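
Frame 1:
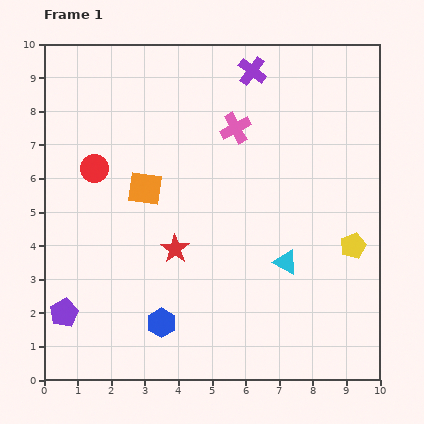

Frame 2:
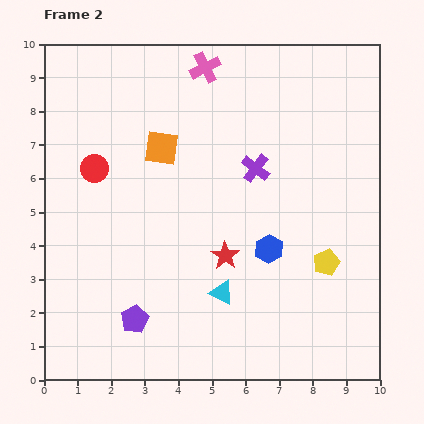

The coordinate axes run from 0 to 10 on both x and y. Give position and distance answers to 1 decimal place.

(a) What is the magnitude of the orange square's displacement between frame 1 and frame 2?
1.3

The orange square moved from (3.0, 5.7) to (3.5, 6.9), a distance of √(0.5² + 1.2²) ≈ 1.3.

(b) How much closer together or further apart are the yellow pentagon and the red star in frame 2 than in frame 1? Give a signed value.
-2.3

Distance in frame 1: 5.3. Distance in frame 2: 3.0.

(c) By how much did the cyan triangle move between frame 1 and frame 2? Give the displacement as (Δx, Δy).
(-1.9, -0.9)

The cyan triangle was at (7.2, 3.5) in frame 1 and (5.3, 2.6) in frame 2.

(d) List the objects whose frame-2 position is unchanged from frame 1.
the red circle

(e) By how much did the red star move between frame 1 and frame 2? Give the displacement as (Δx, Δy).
(1.5, -0.2)

The red star was at (3.9, 3.9) in frame 1 and (5.4, 3.7) in frame 2.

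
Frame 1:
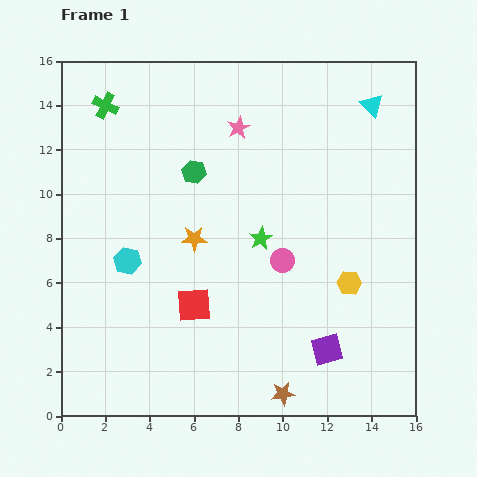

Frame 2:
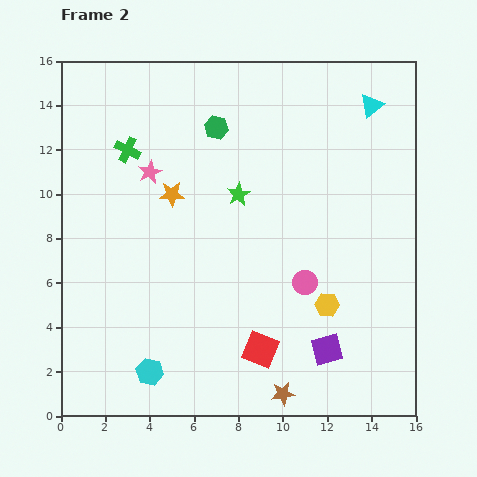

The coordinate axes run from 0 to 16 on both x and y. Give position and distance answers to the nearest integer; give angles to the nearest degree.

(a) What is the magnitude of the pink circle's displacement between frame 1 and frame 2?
1

The pink circle moved from (10, 7) to (11, 6), a distance of √(1² + 1²) ≈ 1.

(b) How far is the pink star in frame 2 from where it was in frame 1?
4

The pink star moved from (8, 13) to (4, 11), a distance of √(4² + 2²) ≈ 4.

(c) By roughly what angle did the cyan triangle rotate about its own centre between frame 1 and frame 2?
35° clockwise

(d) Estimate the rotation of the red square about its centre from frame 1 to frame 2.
25° clockwise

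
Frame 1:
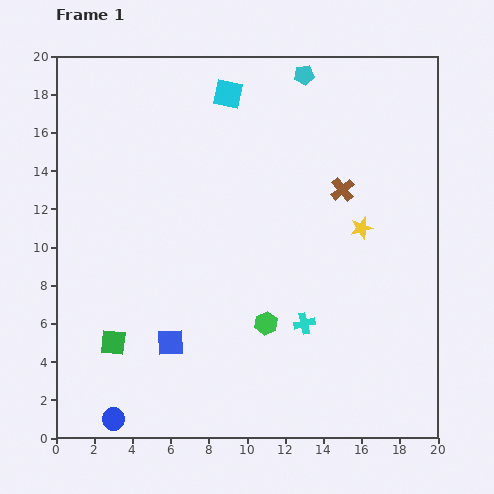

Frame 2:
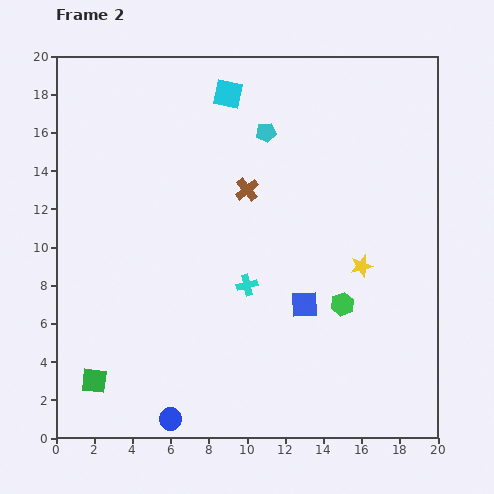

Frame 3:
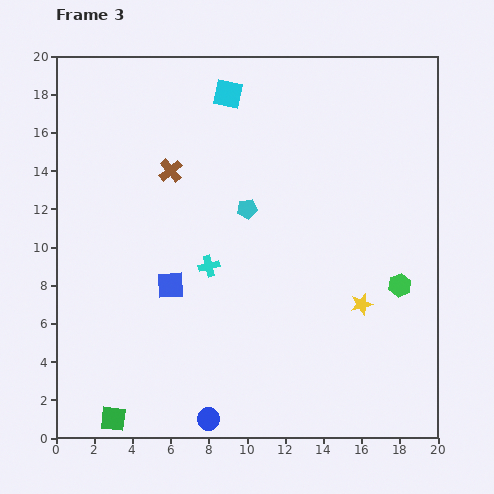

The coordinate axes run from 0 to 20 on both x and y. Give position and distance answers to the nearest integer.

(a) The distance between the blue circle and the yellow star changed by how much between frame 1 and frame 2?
-3

Distance in frame 1: 16. Distance in frame 2: 13.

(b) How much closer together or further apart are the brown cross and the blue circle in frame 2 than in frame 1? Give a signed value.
-4

Distance in frame 1: 17. Distance in frame 2: 13.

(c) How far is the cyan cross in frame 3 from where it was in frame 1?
6

The cyan cross moved from (13, 6) to (8, 9), a distance of √(5² + 3²) ≈ 6.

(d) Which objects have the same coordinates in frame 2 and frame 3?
the cyan square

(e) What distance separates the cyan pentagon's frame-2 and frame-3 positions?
4

The cyan pentagon moved from (11, 16) to (10, 12), a distance of √(1² + 4²) ≈ 4.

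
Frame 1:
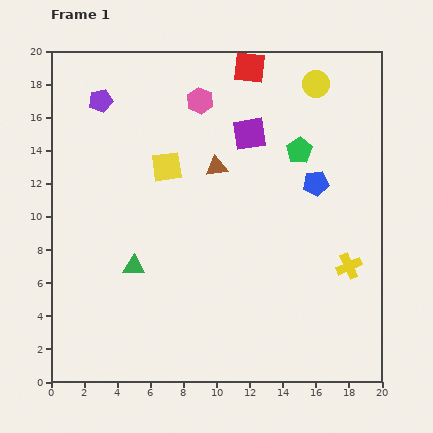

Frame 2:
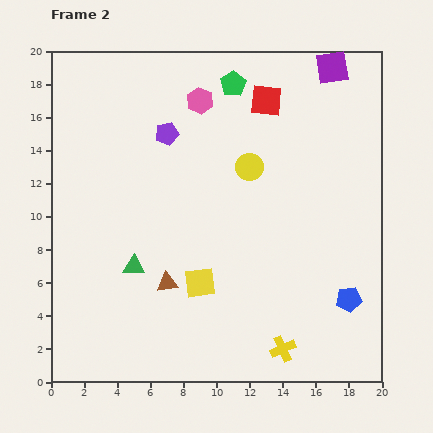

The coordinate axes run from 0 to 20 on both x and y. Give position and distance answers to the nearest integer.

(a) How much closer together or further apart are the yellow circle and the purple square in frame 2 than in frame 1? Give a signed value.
+3

Distance in frame 1: 5. Distance in frame 2: 8.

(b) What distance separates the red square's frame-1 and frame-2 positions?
2

The red square moved from (12, 19) to (13, 17), a distance of √(1² + 2²) ≈ 2.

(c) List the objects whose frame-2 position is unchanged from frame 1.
the pink hexagon, the green triangle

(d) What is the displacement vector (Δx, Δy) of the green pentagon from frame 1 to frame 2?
(-4, 4)

The green pentagon was at (15, 14) in frame 1 and (11, 18) in frame 2.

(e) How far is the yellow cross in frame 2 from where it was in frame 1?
6

The yellow cross moved from (18, 7) to (14, 2), a distance of √(4² + 5²) ≈ 6.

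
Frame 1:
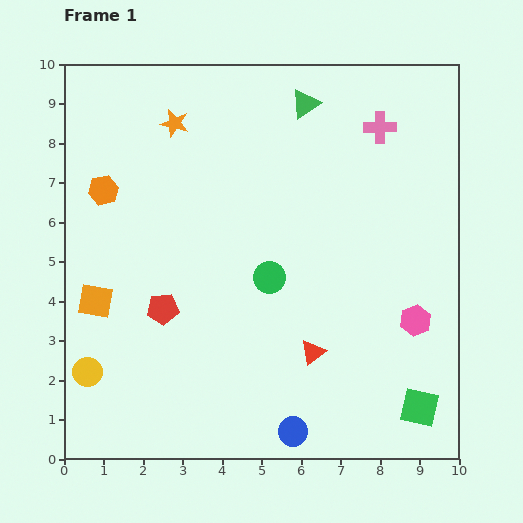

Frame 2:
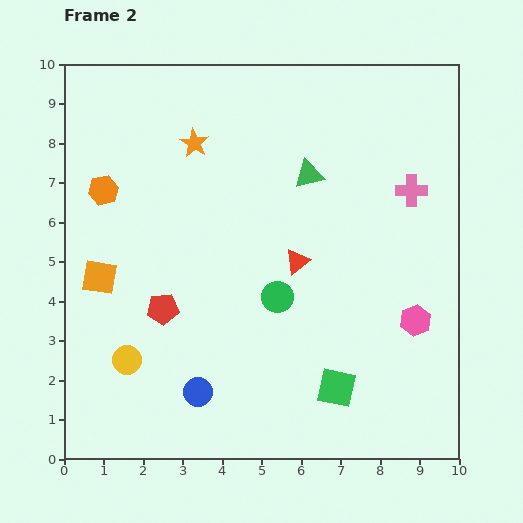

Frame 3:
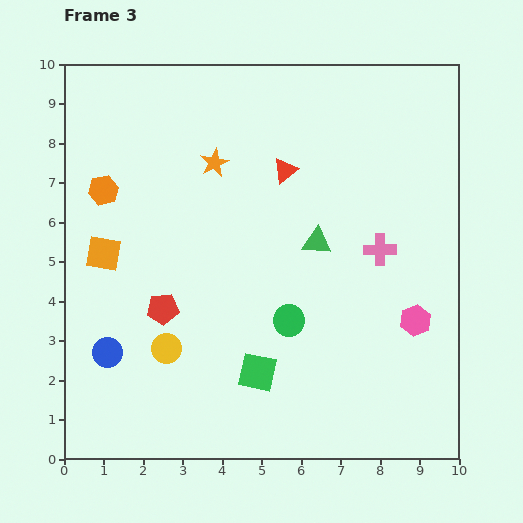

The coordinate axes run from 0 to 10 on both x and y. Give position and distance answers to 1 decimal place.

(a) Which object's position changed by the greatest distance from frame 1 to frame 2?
the blue circle

(moved 2.6; next 2.3)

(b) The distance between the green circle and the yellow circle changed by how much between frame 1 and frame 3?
-2.0

Distance in frame 1: 5.2. Distance in frame 3: 3.2.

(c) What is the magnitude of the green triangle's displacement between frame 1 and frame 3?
3.5

The green triangle moved from (6.1, 9.0) to (6.4, 5.5), a distance of √(0.3² + 3.5²) ≈ 3.5.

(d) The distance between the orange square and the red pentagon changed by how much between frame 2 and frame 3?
+0.3

Distance in frame 2: 1.8. Distance in frame 3: 2.1.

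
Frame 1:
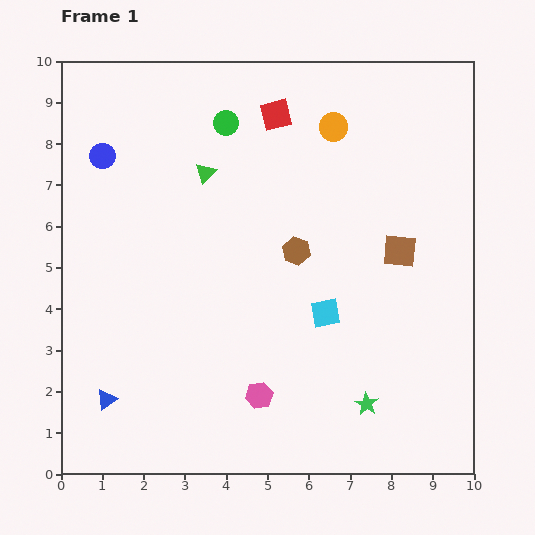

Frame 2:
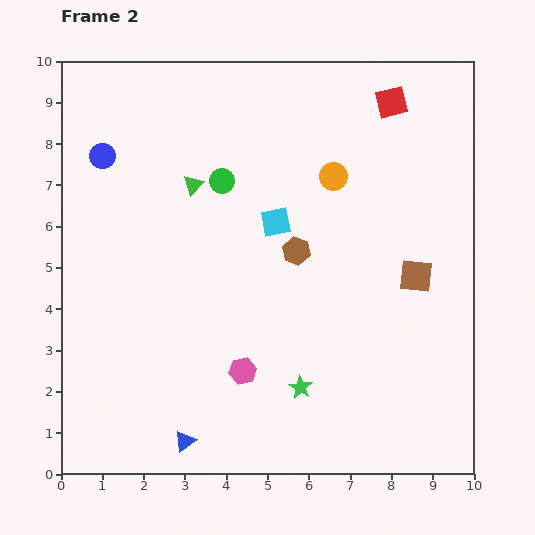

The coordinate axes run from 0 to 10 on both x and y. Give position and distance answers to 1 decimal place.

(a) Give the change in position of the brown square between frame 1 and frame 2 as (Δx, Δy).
(0.4, -0.6)

The brown square was at (8.2, 5.4) in frame 1 and (8.6, 4.8) in frame 2.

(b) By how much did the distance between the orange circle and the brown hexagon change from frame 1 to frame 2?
-1.1

Distance in frame 1: 3.1. Distance in frame 2: 2.0.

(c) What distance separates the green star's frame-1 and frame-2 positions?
1.6

The green star moved from (7.4, 1.7) to (5.8, 2.1), a distance of √(1.6² + 0.4²) ≈ 1.6.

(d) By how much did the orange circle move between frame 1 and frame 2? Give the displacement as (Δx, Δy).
(0.0, -1.2)

The orange circle was at (6.6, 8.4) in frame 1 and (6.6, 7.2) in frame 2.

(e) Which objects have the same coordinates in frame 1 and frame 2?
the brown hexagon, the blue circle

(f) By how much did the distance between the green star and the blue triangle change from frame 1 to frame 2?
-3.2

Distance in frame 1: 6.3. Distance in frame 2: 3.1.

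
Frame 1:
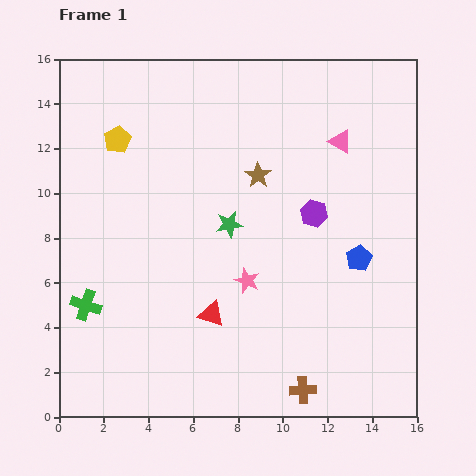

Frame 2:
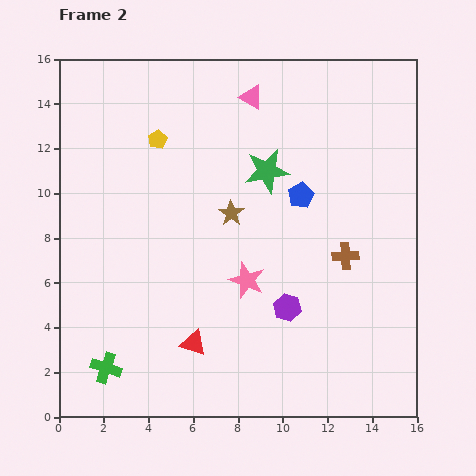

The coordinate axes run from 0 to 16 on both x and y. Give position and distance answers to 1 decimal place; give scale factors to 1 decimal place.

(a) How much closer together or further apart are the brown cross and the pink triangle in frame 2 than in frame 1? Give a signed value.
-3.0

Distance in frame 1: 11.2. Distance in frame 2: 8.2.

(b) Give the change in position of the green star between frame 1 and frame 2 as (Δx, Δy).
(1.7, 2.4)

The green star was at (7.6, 8.6) in frame 1 and (9.3, 11.0) in frame 2.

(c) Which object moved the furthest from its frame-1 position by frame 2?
the brown cross

(moved 6.3; next 4.5)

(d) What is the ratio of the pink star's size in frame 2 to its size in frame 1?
1.4×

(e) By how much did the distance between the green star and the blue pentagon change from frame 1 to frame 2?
-4.1

Distance in frame 1: 6.0. Distance in frame 2: 1.9.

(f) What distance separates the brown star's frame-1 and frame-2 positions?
2.1

The brown star moved from (8.9, 10.8) to (7.7, 9.1), a distance of √(1.2² + 1.7²) ≈ 2.1.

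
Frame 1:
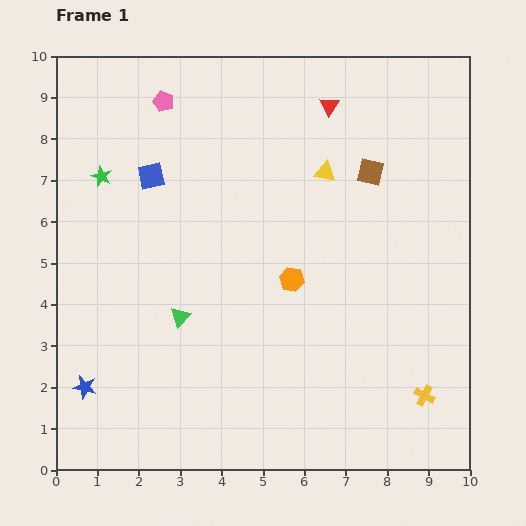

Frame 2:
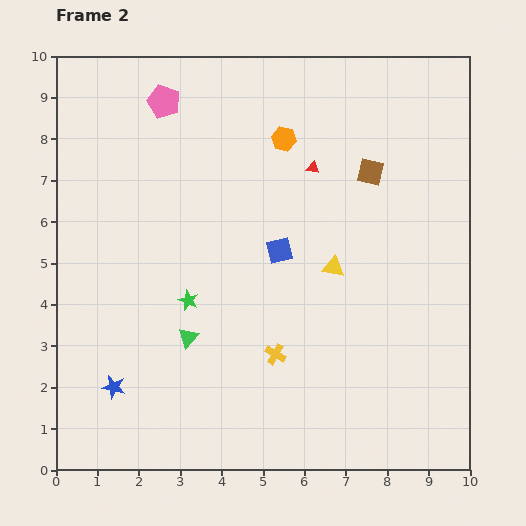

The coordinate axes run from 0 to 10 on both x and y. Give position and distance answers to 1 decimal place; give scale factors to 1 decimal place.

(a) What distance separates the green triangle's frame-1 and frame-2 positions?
0.5

The green triangle moved from (3.0, 3.7) to (3.2, 3.2), a distance of √(0.2² + 0.5²) ≈ 0.5.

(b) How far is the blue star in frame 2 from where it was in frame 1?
0.7

The blue star moved from (0.7, 2.0) to (1.4, 2.0), a distance of √(0.7² + 0.0²) ≈ 0.7.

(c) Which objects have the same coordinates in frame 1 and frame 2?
the brown square, the pink pentagon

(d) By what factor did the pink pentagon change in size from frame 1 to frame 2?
1.6×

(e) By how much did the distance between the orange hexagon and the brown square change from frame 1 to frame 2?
-1.0

Distance in frame 1: 3.2. Distance in frame 2: 2.2.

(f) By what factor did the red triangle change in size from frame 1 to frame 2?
0.7×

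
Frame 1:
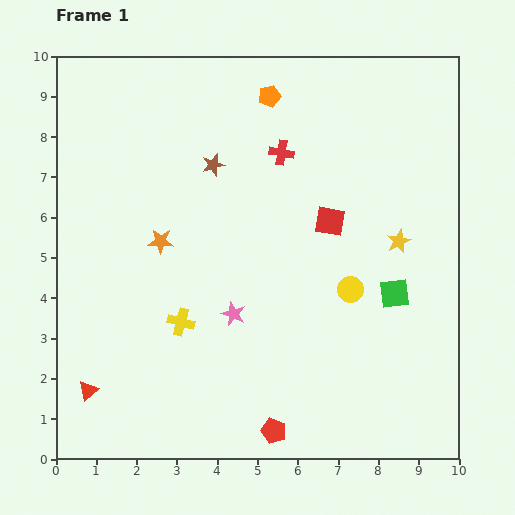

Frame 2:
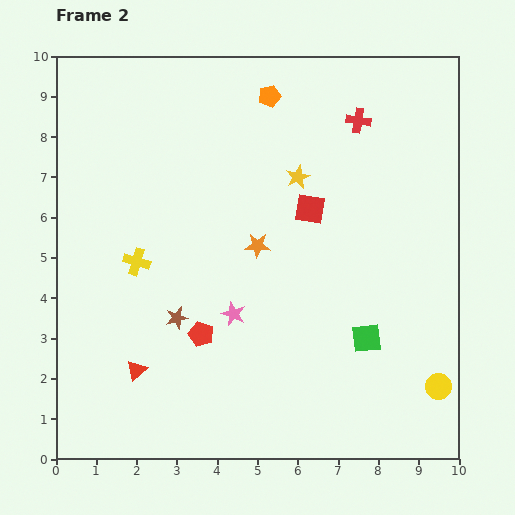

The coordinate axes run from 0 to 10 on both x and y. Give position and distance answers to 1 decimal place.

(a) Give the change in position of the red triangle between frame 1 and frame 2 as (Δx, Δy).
(1.2, 0.5)

The red triangle was at (0.8, 1.7) in frame 1 and (2.0, 2.2) in frame 2.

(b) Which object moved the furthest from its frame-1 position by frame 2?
the brown star

(moved 3.9; next 3.3)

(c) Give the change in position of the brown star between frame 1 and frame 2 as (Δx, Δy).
(-0.9, -3.8)

The brown star was at (3.9, 7.3) in frame 1 and (3.0, 3.5) in frame 2.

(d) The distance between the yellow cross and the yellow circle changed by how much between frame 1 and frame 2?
+3.8

Distance in frame 1: 4.3. Distance in frame 2: 8.1.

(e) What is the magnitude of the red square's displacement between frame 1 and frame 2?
0.6

The red square moved from (6.8, 5.9) to (6.3, 6.2), a distance of √(0.5² + 0.3²) ≈ 0.6.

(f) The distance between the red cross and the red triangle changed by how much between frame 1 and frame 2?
+0.7

Distance in frame 1: 7.6. Distance in frame 2: 8.3.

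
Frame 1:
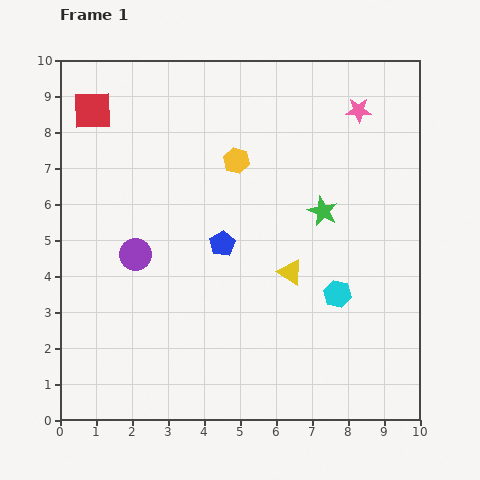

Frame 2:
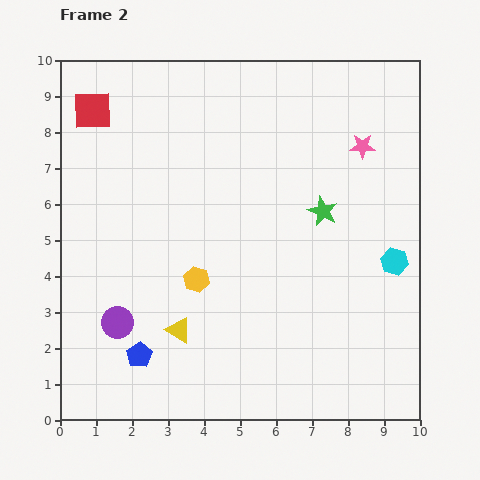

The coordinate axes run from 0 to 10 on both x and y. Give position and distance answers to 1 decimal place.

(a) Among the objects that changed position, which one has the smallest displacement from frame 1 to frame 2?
the pink star

(moved 1.0)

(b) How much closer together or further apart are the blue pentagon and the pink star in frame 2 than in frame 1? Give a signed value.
+3.2

Distance in frame 1: 5.3. Distance in frame 2: 8.5.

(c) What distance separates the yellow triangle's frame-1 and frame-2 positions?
3.5

The yellow triangle moved from (6.4, 4.1) to (3.3, 2.5), a distance of √(3.1² + 1.6²) ≈ 3.5.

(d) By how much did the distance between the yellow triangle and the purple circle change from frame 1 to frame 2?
-2.6

Distance in frame 1: 4.3. Distance in frame 2: 1.7.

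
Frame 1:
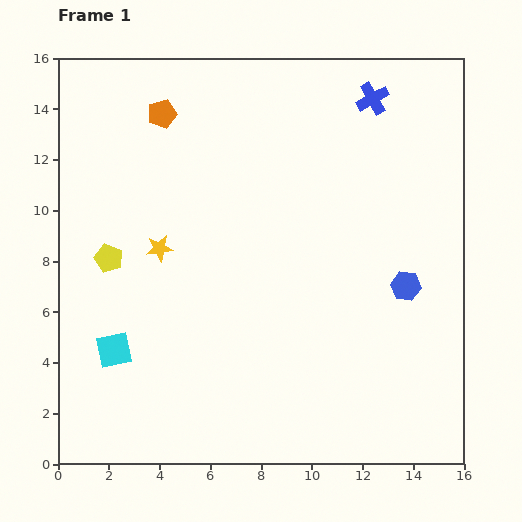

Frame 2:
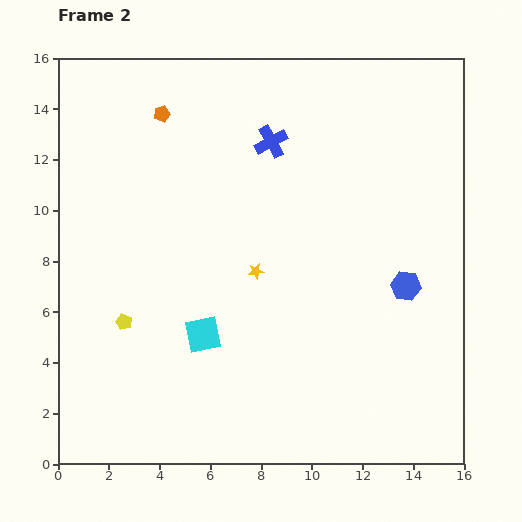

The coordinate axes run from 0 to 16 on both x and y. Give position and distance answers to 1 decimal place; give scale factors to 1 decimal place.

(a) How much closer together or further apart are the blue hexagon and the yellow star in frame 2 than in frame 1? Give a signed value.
-3.9

Distance in frame 1: 9.8. Distance in frame 2: 5.9.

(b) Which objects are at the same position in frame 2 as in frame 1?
the blue hexagon, the orange pentagon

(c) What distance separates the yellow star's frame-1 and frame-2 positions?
3.9

The yellow star moved from (4.0, 8.5) to (7.8, 7.6), a distance of √(3.8² + 0.9²) ≈ 3.9.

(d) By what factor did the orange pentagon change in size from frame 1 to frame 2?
0.6×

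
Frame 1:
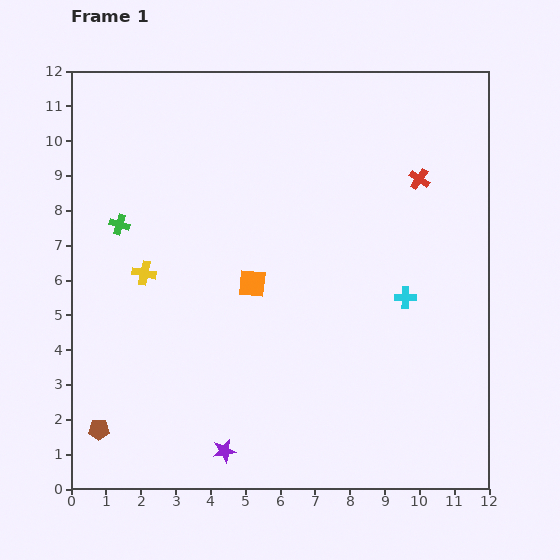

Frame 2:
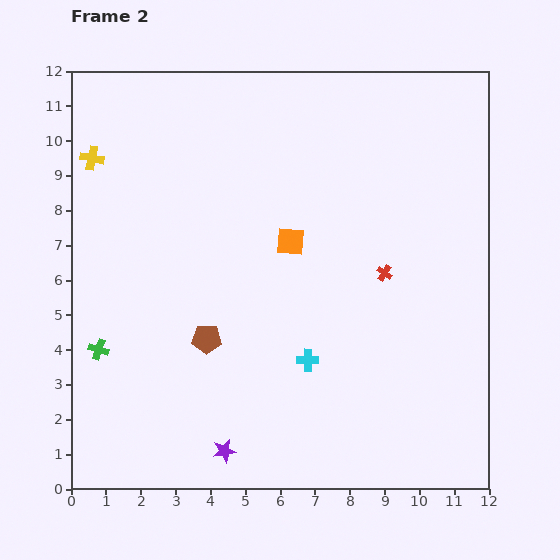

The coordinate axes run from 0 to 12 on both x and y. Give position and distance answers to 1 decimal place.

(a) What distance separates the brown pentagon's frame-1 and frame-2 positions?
4.0

The brown pentagon moved from (0.8, 1.7) to (3.9, 4.3), a distance of √(3.1² + 2.6²) ≈ 4.0.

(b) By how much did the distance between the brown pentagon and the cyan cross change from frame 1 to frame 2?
-6.6

Distance in frame 1: 9.6. Distance in frame 2: 3.0.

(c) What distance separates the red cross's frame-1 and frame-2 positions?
2.9

The red cross moved from (10.0, 8.9) to (9.0, 6.2), a distance of √(1.0² + 2.7²) ≈ 2.9.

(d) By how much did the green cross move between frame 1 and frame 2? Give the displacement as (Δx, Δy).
(-0.6, -3.6)

The green cross was at (1.4, 7.6) in frame 1 and (0.8, 4.0) in frame 2.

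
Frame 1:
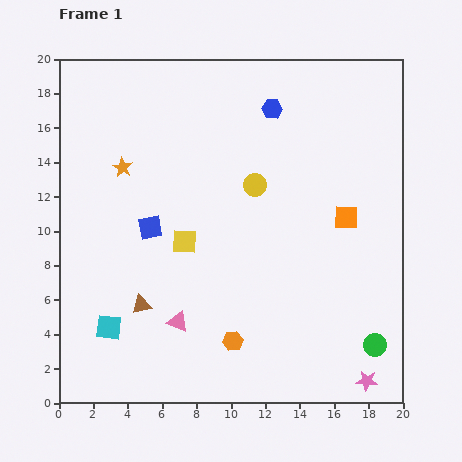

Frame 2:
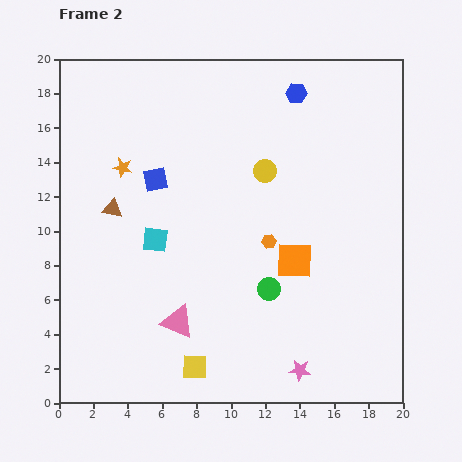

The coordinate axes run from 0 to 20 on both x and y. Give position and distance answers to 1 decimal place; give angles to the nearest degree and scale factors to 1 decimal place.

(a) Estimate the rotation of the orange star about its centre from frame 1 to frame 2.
15° counter-clockwise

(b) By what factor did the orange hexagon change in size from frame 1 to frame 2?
0.7×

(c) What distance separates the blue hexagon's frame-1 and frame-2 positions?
1.7

The blue hexagon moved from (12.4, 17.1) to (13.8, 18.0), a distance of √(1.4² + 0.9²) ≈ 1.7.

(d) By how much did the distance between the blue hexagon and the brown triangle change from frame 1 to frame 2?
-1.1

Distance in frame 1: 13.7. Distance in frame 2: 12.6.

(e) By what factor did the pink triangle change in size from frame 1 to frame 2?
1.6×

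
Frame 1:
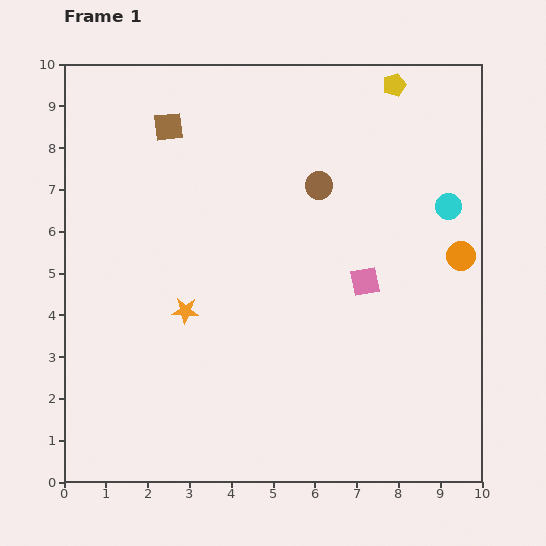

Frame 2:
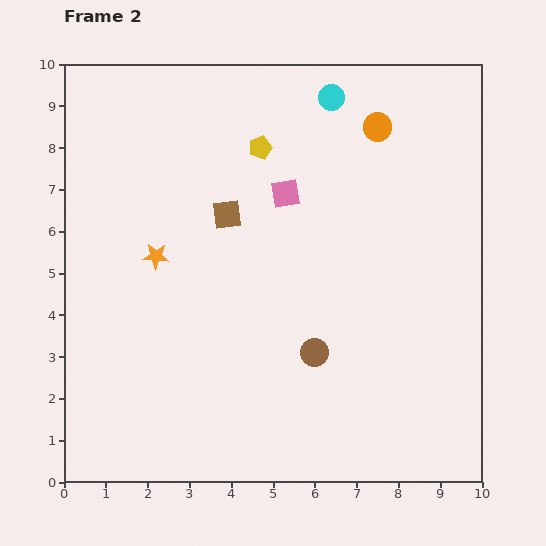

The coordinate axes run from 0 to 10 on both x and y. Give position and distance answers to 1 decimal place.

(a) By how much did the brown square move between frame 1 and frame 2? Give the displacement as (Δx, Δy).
(1.4, -2.1)

The brown square was at (2.5, 8.5) in frame 1 and (3.9, 6.4) in frame 2.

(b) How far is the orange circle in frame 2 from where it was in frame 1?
3.7

The orange circle moved from (9.5, 5.4) to (7.5, 8.5), a distance of √(2.0² + 3.1²) ≈ 3.7.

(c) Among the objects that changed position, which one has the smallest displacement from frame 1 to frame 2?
the orange star

(moved 1.5)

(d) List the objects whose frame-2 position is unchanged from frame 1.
none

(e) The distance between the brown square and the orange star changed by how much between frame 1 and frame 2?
-2.4

Distance in frame 1: 4.4. Distance in frame 2: 2.0.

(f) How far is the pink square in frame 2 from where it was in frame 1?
2.8

The pink square moved from (7.2, 4.8) to (5.3, 6.9), a distance of √(1.9² + 2.1²) ≈ 2.8.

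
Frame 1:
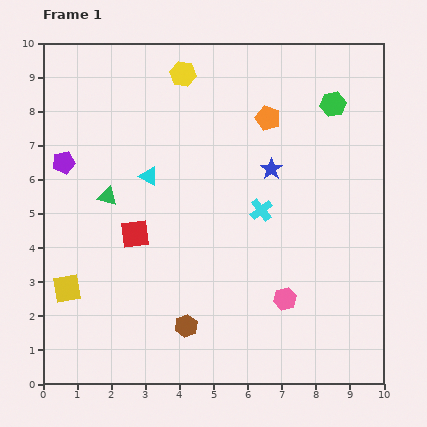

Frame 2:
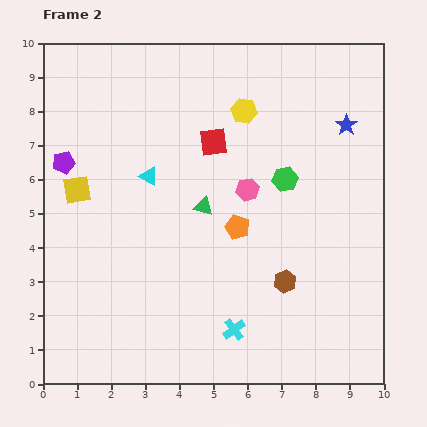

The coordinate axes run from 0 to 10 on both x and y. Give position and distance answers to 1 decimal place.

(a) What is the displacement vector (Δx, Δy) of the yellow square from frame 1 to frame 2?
(0.3, 2.9)

The yellow square was at (0.7, 2.8) in frame 1 and (1.0, 5.7) in frame 2.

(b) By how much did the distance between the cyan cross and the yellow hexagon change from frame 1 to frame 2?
+1.8

Distance in frame 1: 4.6. Distance in frame 2: 6.4.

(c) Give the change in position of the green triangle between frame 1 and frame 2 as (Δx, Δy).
(2.8, -0.3)

The green triangle was at (1.9, 5.5) in frame 1 and (4.7, 5.2) in frame 2.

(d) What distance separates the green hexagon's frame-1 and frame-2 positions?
2.6

The green hexagon moved from (8.5, 8.2) to (7.1, 6.0), a distance of √(1.4² + 2.2²) ≈ 2.6.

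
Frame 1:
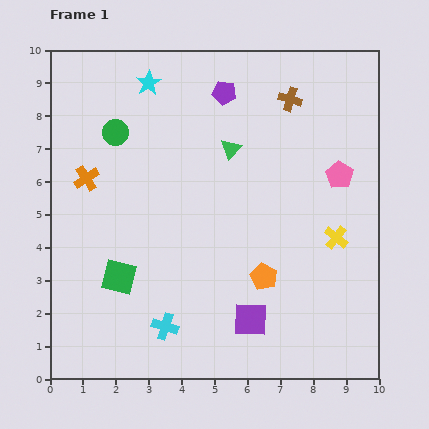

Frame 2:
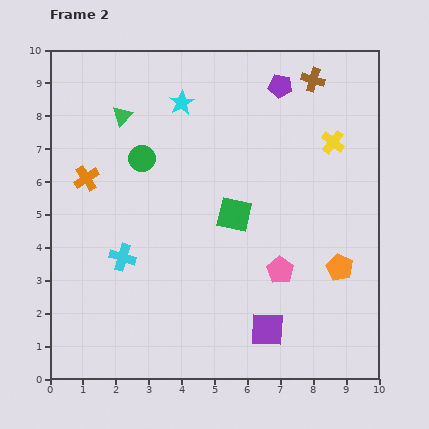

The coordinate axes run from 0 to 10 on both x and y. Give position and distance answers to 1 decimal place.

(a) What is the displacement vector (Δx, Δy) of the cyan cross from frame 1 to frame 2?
(-1.3, 2.1)

The cyan cross was at (3.5, 1.6) in frame 1 and (2.2, 3.7) in frame 2.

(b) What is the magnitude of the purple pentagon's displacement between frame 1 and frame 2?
1.7

The purple pentagon moved from (5.3, 8.7) to (7.0, 8.9), a distance of √(1.7² + 0.2²) ≈ 1.7.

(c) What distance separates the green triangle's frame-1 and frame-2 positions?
3.4

The green triangle moved from (5.5, 7.0) to (2.2, 8.0), a distance of √(3.3² + 1.0²) ≈ 3.4.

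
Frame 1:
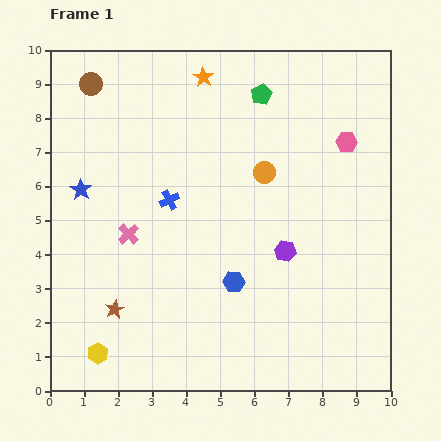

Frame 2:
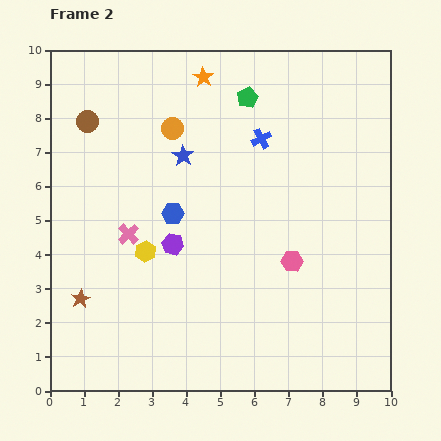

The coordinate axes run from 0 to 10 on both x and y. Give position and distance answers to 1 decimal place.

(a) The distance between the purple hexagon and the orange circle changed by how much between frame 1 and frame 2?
+1.0

Distance in frame 1: 2.4. Distance in frame 2: 3.4.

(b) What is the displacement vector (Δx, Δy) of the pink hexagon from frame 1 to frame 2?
(-1.6, -3.5)

The pink hexagon was at (8.7, 7.3) in frame 1 and (7.1, 3.8) in frame 2.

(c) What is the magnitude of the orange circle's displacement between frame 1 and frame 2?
3.0

The orange circle moved from (6.3, 6.4) to (3.6, 7.7), a distance of √(2.7² + 1.3²) ≈ 3.0.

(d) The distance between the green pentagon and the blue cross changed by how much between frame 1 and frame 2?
-2.8

Distance in frame 1: 4.1. Distance in frame 2: 1.3.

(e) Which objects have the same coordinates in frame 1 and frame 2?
the pink cross, the orange star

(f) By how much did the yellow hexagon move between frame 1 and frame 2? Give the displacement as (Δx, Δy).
(1.4, 3.0)

The yellow hexagon was at (1.4, 1.1) in frame 1 and (2.8, 4.1) in frame 2.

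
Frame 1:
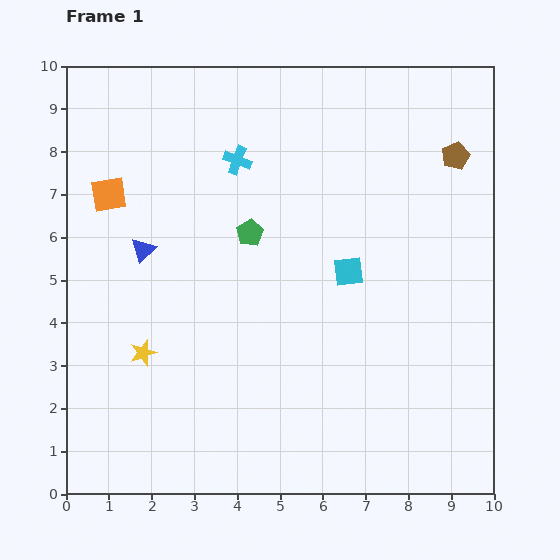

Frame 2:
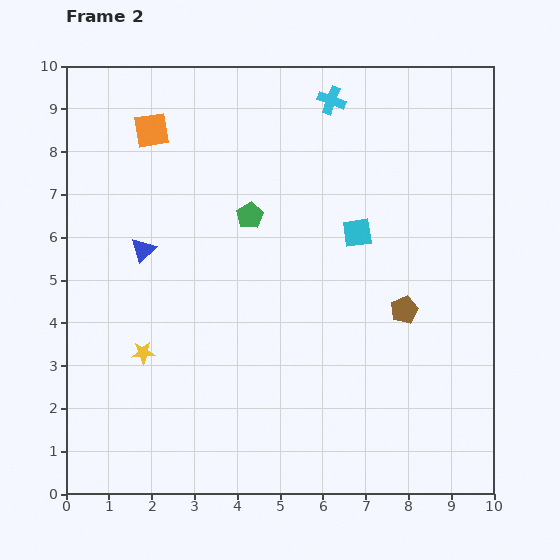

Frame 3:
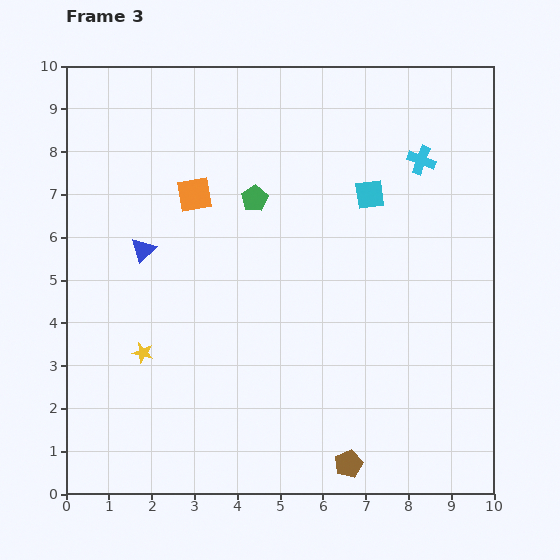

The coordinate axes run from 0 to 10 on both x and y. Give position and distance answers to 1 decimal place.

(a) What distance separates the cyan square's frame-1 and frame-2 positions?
0.9

The cyan square moved from (6.6, 5.2) to (6.8, 6.1), a distance of √(0.2² + 0.9²) ≈ 0.9.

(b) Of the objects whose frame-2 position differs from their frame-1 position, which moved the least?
the green pentagon

(moved 0.4)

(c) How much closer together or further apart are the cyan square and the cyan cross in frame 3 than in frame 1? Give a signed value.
-2.3

Distance in frame 1: 3.7. Distance in frame 3: 1.4.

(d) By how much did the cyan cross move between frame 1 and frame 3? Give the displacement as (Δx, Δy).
(4.3, 0.0)

The cyan cross was at (4.0, 7.8) in frame 1 and (8.3, 7.8) in frame 3.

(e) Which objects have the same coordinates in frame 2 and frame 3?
the blue triangle, the yellow star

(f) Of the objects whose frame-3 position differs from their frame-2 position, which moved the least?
the green pentagon

(moved 0.4)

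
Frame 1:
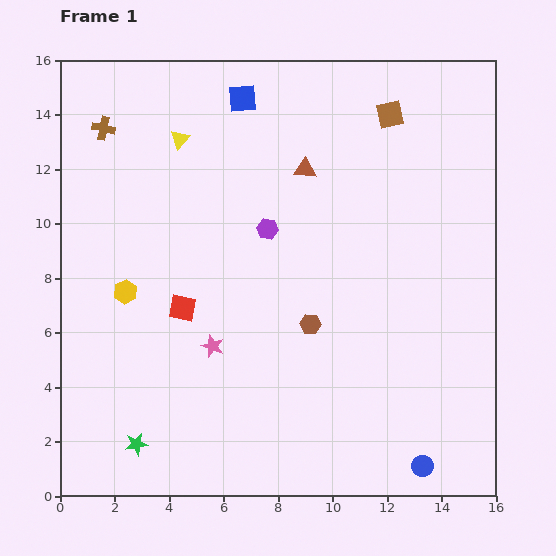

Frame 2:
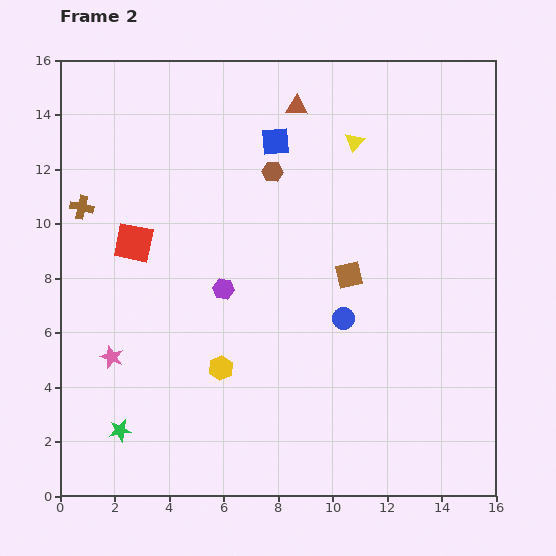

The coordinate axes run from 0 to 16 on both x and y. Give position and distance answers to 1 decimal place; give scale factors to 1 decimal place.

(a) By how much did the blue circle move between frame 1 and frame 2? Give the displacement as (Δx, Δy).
(-2.9, 5.4)

The blue circle was at (13.3, 1.1) in frame 1 and (10.4, 6.5) in frame 2.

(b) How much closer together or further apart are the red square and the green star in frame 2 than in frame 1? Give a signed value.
+1.6

Distance in frame 1: 5.3. Distance in frame 2: 6.9.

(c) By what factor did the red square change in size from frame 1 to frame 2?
1.5×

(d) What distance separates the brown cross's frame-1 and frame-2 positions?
3.0

The brown cross moved from (1.6, 13.5) to (0.8, 10.6), a distance of √(0.8² + 2.9²) ≈ 3.0.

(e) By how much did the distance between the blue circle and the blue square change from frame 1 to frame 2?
-8.0

Distance in frame 1: 15.0. Distance in frame 2: 7.0.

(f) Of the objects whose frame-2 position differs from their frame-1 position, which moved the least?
the green star

(moved 0.8)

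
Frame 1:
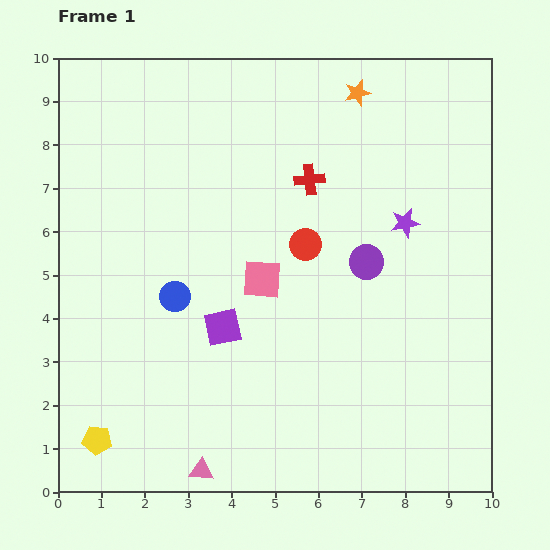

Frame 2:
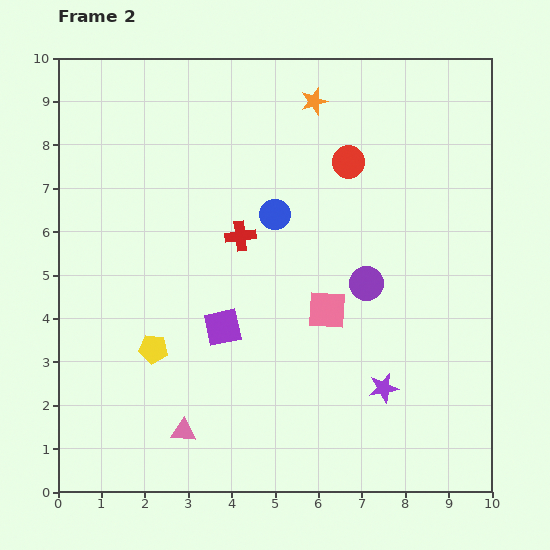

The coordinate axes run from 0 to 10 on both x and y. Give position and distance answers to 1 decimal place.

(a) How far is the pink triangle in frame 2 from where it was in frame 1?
1.0

The pink triangle moved from (3.3, 0.5) to (2.9, 1.4), a distance of √(0.4² + 0.9²) ≈ 1.0.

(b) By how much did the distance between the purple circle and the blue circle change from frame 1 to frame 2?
-1.9

Distance in frame 1: 4.5. Distance in frame 2: 2.6.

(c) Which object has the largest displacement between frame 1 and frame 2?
the purple star

(moved 3.8; next 3.0)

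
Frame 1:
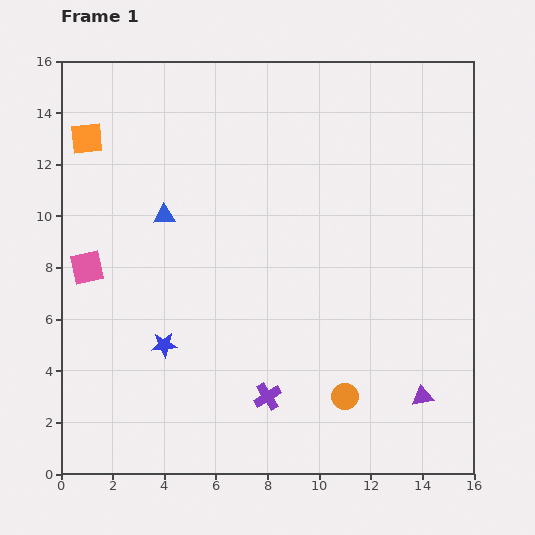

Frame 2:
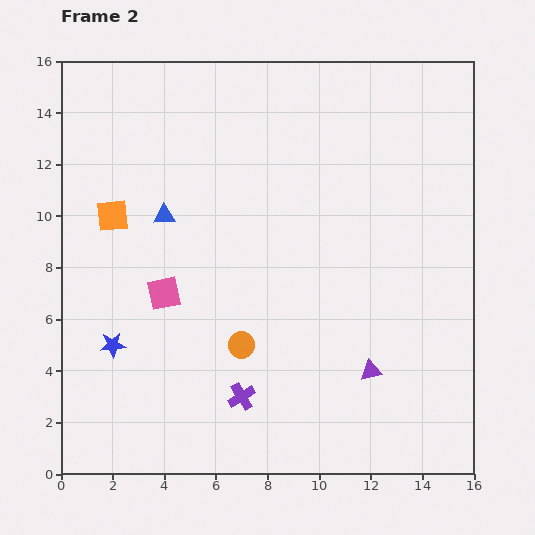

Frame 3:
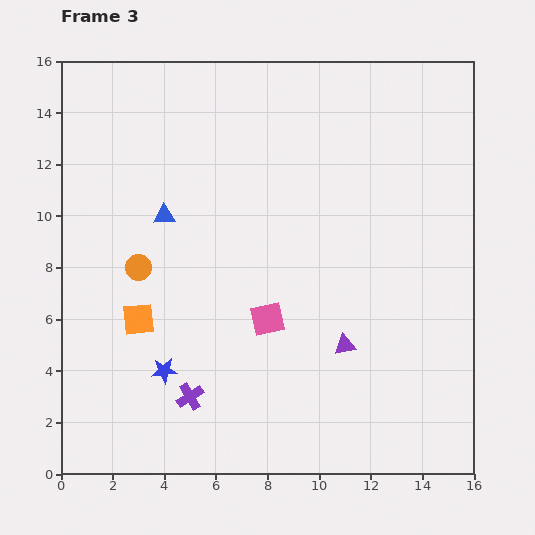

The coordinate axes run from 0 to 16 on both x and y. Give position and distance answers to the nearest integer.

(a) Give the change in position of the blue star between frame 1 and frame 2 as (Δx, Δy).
(-2, 0)

The blue star was at (4, 5) in frame 1 and (2, 5) in frame 2.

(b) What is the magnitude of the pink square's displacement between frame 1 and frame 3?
7

The pink square moved from (1, 8) to (8, 6), a distance of √(7² + 2²) ≈ 7.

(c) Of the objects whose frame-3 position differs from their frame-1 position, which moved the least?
the blue star

(moved 1)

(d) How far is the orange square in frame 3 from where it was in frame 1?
7

The orange square moved from (1, 13) to (3, 6), a distance of √(2² + 7²) ≈ 7.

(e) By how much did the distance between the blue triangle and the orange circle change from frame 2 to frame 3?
-4

Distance in frame 2: 6. Distance in frame 3: 2.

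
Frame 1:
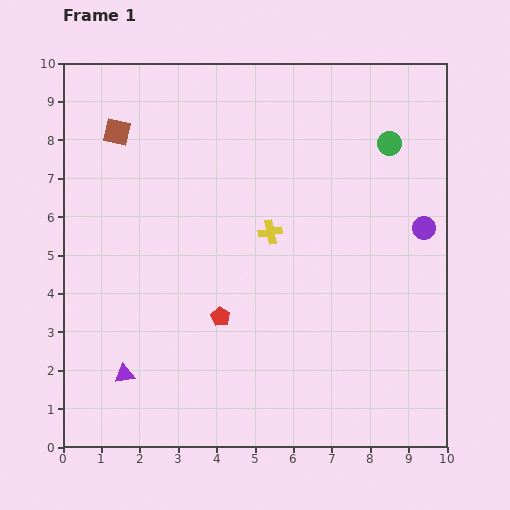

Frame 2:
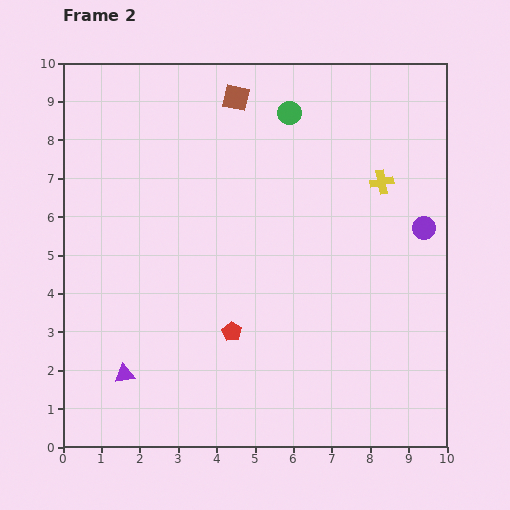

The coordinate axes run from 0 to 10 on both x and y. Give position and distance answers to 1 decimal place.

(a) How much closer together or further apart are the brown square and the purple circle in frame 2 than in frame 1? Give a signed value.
-2.4

Distance in frame 1: 8.4. Distance in frame 2: 6.0.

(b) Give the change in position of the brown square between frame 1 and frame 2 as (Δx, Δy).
(3.1, 0.9)

The brown square was at (1.4, 8.2) in frame 1 and (4.5, 9.1) in frame 2.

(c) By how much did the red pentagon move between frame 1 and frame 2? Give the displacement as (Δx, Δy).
(0.3, -0.4)

The red pentagon was at (4.1, 3.4) in frame 1 and (4.4, 3.0) in frame 2.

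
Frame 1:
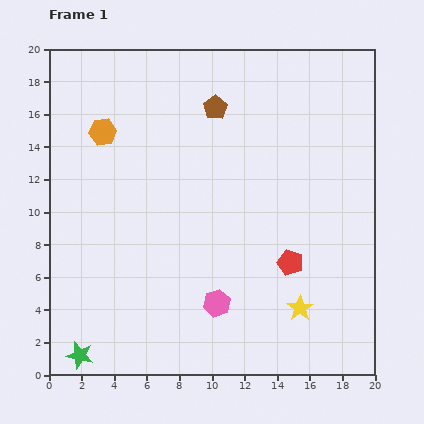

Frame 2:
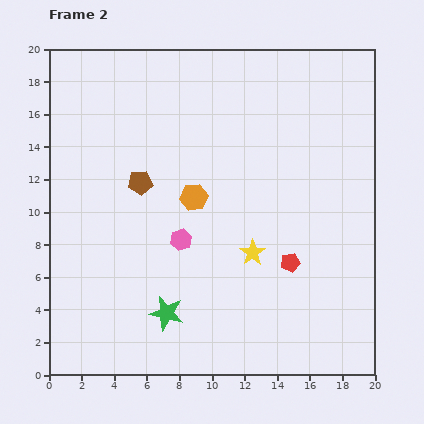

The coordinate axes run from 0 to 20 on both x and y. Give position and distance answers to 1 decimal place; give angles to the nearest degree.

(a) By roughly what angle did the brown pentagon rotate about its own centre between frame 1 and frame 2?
28° clockwise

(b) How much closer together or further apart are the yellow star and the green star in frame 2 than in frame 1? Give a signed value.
-7.3

Distance in frame 1: 13.8. Distance in frame 2: 6.5.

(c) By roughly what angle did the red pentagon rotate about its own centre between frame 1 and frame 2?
30° counter-clockwise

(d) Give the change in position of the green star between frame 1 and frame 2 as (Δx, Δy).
(5.3, 2.6)

The green star was at (1.9, 1.2) in frame 1 and (7.2, 3.8) in frame 2.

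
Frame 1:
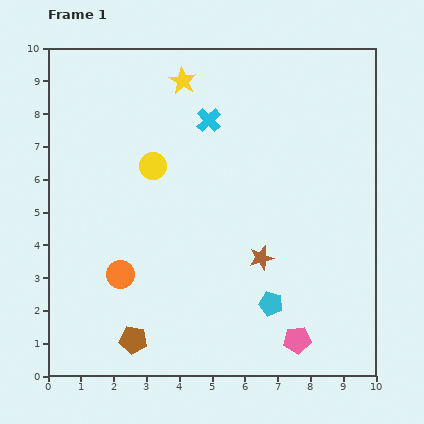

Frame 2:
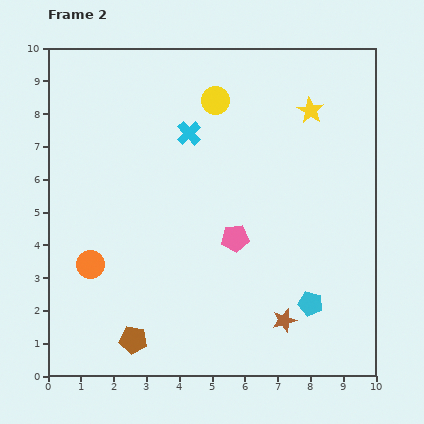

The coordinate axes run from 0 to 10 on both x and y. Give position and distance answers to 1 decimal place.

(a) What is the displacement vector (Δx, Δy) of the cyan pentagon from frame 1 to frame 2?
(1.2, 0.0)

The cyan pentagon was at (6.8, 2.2) in frame 1 and (8.0, 2.2) in frame 2.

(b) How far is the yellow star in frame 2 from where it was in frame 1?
4.0

The yellow star moved from (4.1, 9.0) to (8.0, 8.1), a distance of √(3.9² + 0.9²) ≈ 4.0.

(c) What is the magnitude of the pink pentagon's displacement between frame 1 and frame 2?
3.6

The pink pentagon moved from (7.6, 1.1) to (5.7, 4.2), a distance of √(1.9² + 3.1²) ≈ 3.6.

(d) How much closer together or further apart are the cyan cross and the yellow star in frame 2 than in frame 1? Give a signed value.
+2.4

Distance in frame 1: 1.4. Distance in frame 2: 3.8.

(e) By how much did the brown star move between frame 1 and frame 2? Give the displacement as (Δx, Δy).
(0.7, -1.9)

The brown star was at (6.5, 3.6) in frame 1 and (7.2, 1.7) in frame 2.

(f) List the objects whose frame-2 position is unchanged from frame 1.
the brown pentagon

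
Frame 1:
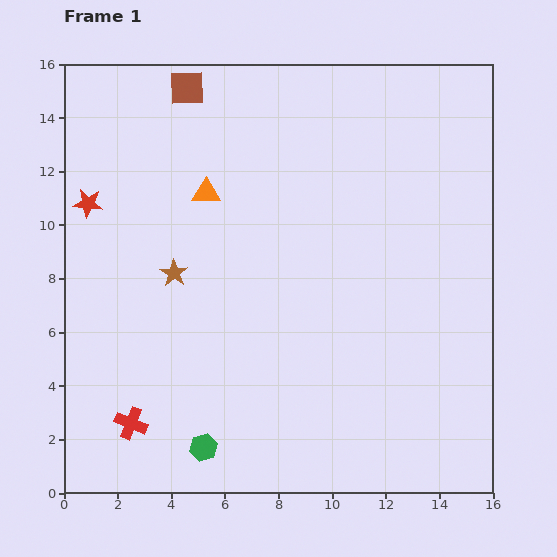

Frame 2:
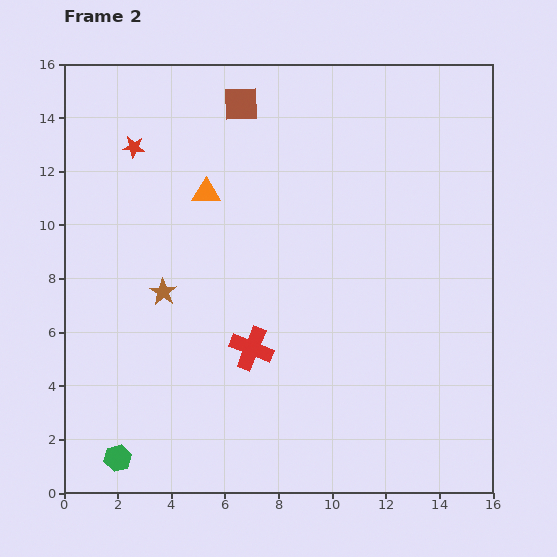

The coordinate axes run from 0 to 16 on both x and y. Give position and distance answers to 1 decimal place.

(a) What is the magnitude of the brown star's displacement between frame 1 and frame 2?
0.8

The brown star moved from (4.1, 8.2) to (3.7, 7.5), a distance of √(0.4² + 0.7²) ≈ 0.8.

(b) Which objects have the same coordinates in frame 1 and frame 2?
the orange triangle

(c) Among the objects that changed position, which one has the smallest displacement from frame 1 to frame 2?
the brown star

(moved 0.8)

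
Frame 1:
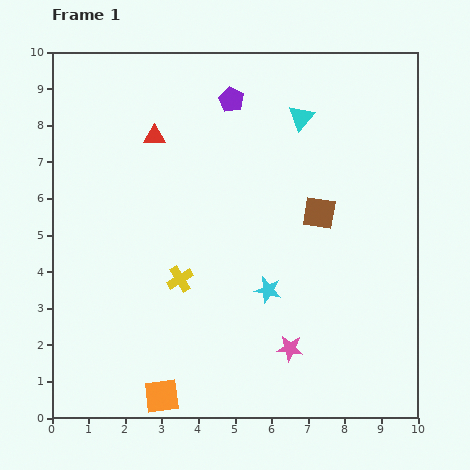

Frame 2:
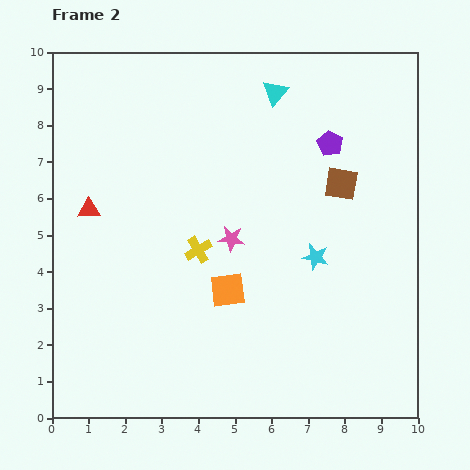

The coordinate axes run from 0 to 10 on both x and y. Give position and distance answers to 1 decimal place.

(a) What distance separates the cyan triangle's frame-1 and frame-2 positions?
1.0

The cyan triangle moved from (6.8, 8.2) to (6.1, 8.9), a distance of √(0.7² + 0.7²) ≈ 1.0.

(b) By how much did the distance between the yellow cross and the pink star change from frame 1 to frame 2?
-2.7

Distance in frame 1: 3.6. Distance in frame 2: 0.9.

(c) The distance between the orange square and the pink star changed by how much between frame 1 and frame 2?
-2.3

Distance in frame 1: 3.7. Distance in frame 2: 1.4.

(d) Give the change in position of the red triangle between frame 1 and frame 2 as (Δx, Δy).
(-1.8, -2.0)

The red triangle was at (2.8, 7.7) in frame 1 and (1.0, 5.7) in frame 2.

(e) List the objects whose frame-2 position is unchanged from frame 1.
none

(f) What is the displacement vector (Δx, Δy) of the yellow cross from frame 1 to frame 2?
(0.5, 0.8)

The yellow cross was at (3.5, 3.8) in frame 1 and (4.0, 4.6) in frame 2.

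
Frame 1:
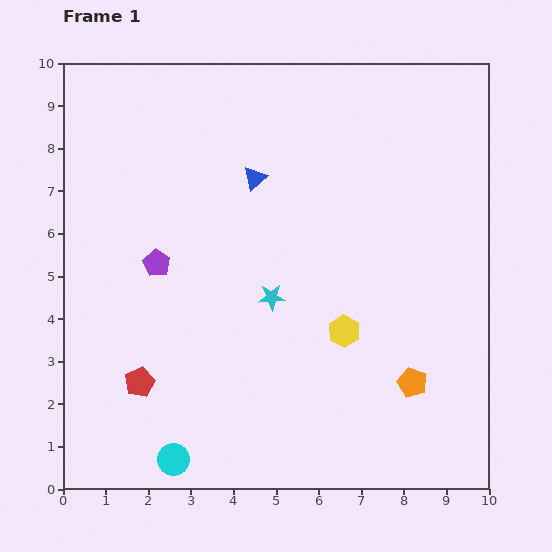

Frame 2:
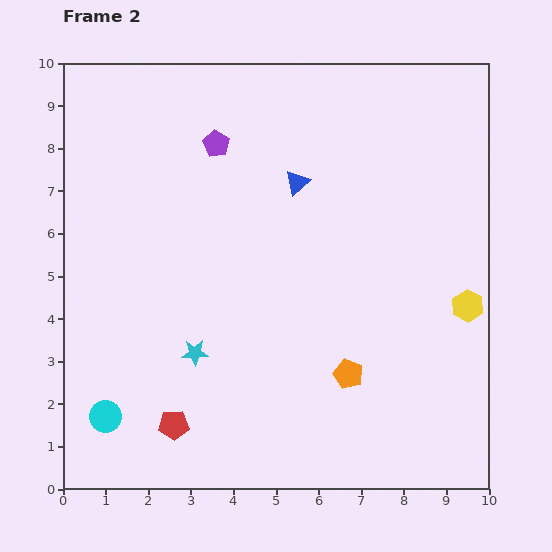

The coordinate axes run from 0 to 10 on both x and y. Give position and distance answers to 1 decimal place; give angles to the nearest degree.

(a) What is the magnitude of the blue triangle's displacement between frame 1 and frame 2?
1.0

The blue triangle moved from (4.5, 7.3) to (5.5, 7.2), a distance of √(1.0² + 0.1²) ≈ 1.0.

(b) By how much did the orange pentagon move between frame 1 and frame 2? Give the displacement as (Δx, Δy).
(-1.5, 0.2)

The orange pentagon was at (8.2, 2.5) in frame 1 and (6.7, 2.7) in frame 2.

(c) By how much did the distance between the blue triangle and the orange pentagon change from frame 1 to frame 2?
-1.4

Distance in frame 1: 6.1. Distance in frame 2: 4.7.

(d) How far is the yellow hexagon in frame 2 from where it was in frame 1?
3.0

The yellow hexagon moved from (6.6, 3.7) to (9.5, 4.3), a distance of √(2.9² + 0.6²) ≈ 3.0.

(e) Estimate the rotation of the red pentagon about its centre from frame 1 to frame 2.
23° clockwise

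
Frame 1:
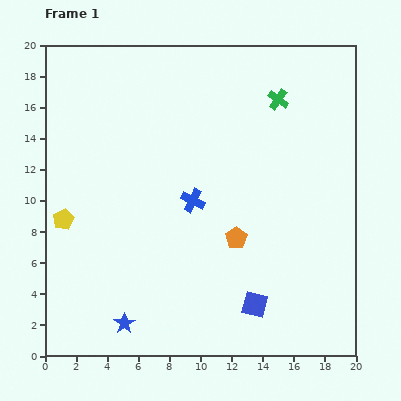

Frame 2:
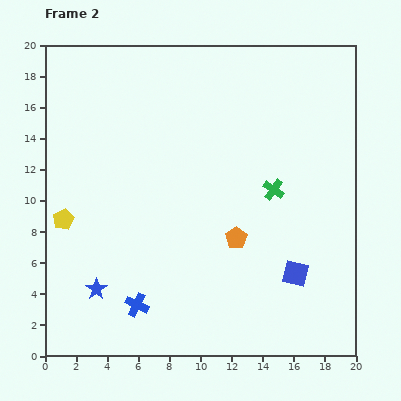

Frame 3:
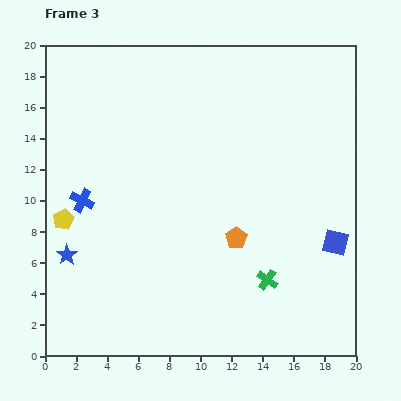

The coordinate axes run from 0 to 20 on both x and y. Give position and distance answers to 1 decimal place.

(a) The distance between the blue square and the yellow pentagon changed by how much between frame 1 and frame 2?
+1.8

Distance in frame 1: 13.5. Distance in frame 2: 15.3.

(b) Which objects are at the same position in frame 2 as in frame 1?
the orange pentagon, the yellow pentagon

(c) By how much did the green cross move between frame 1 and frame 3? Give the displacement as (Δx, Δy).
(-0.7, -11.6)

The green cross was at (15.0, 16.5) in frame 1 and (14.3, 4.9) in frame 3.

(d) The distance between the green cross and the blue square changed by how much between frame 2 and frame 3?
-0.6

Distance in frame 2: 5.6. Distance in frame 3: 5.0.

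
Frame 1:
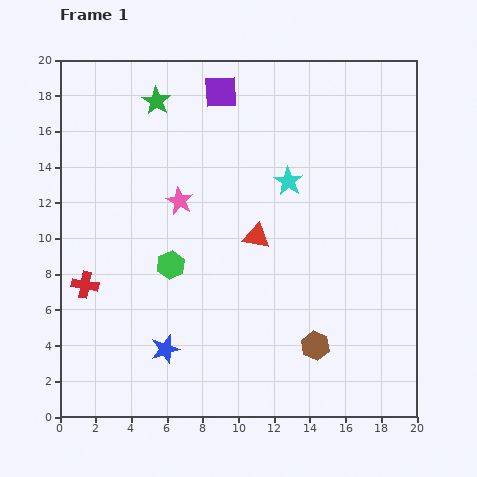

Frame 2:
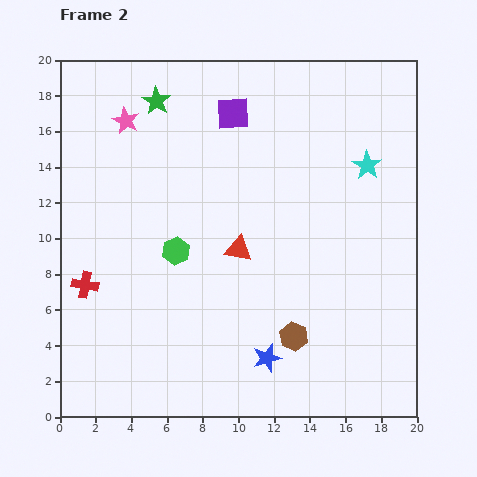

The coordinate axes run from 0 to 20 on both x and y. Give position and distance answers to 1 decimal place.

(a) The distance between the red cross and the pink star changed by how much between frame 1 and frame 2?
+2.4

Distance in frame 1: 7.1. Distance in frame 2: 9.5.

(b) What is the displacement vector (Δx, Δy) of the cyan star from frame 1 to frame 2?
(4.4, 0.9)

The cyan star was at (12.8, 13.2) in frame 1 and (17.2, 14.1) in frame 2.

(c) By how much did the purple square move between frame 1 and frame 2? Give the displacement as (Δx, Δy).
(0.7, -1.2)

The purple square was at (9.0, 18.2) in frame 1 and (9.7, 17.0) in frame 2.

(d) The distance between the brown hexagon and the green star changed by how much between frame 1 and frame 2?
-1.0

Distance in frame 1: 16.3. Distance in frame 2: 15.3.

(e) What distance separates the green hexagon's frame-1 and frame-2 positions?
0.9

The green hexagon moved from (6.2, 8.5) to (6.5, 9.3), a distance of √(0.3² + 0.8²) ≈ 0.9.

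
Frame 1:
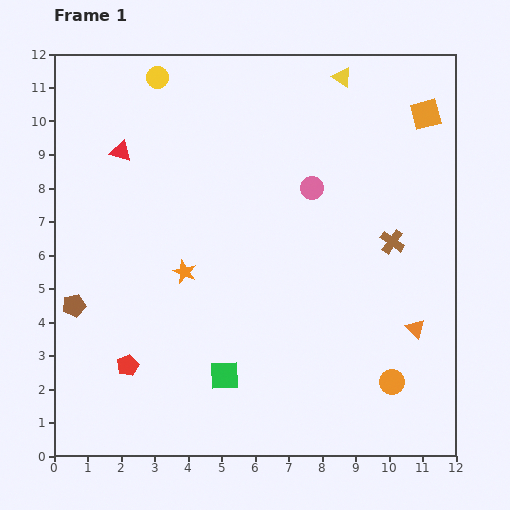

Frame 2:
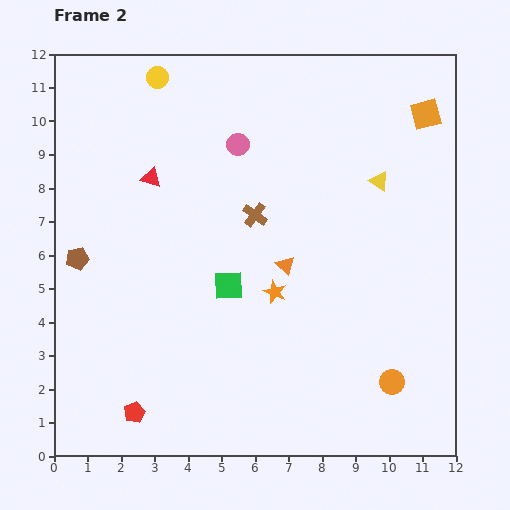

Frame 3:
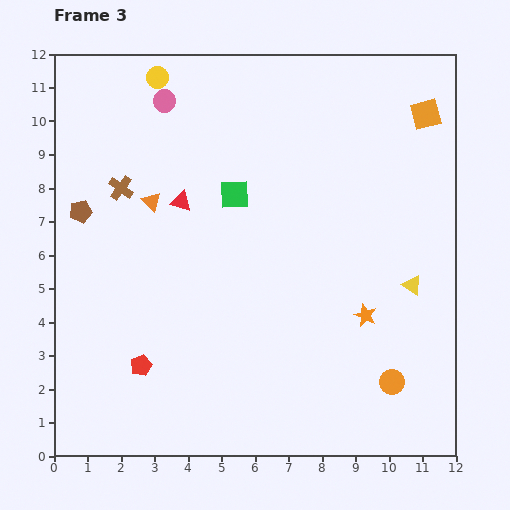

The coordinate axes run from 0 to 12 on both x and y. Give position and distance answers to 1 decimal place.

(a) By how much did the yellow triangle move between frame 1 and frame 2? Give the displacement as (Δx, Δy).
(1.1, -3.1)

The yellow triangle was at (8.6, 11.3) in frame 1 and (9.7, 8.2) in frame 2.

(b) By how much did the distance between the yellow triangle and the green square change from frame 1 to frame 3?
-3.7

Distance in frame 1: 9.6. Distance in frame 3: 5.9.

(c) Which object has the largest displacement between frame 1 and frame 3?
the orange triangle

(moved 8.8; next 8.3)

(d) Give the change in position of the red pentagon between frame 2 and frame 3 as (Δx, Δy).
(0.2, 1.4)

The red pentagon was at (2.4, 1.3) in frame 2 and (2.6, 2.7) in frame 3.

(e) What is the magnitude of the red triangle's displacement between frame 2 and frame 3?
1.1

The red triangle moved from (2.9, 8.3) to (3.8, 7.6), a distance of √(0.9² + 0.7²) ≈ 1.1.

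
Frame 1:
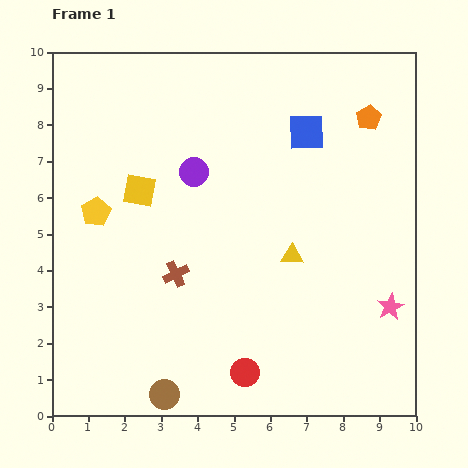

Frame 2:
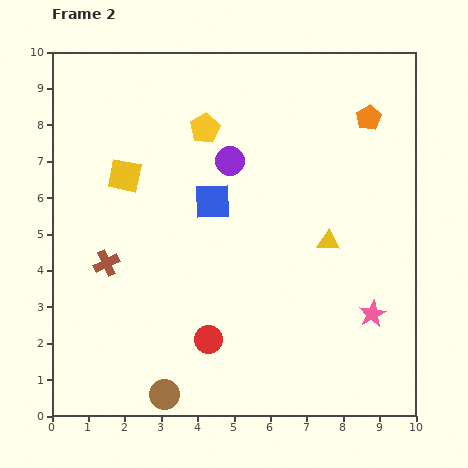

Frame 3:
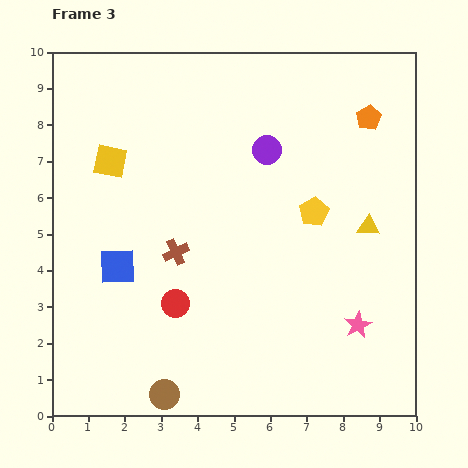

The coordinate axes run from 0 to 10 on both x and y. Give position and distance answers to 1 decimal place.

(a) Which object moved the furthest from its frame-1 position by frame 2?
the yellow pentagon

(moved 3.8; next 3.2)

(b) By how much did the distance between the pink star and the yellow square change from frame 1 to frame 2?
+0.2

Distance in frame 1: 7.6. Distance in frame 2: 7.8.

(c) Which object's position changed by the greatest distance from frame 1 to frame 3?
the blue square

(moved 6.4; next 6.0)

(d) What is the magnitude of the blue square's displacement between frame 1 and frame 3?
6.4

The blue square moved from (7.0, 7.8) to (1.8, 4.1), a distance of √(5.2² + 3.7²) ≈ 6.4.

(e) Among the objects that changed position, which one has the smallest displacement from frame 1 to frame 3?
the brown cross

(moved 0.6)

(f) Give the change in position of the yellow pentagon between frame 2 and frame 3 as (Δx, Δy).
(3.0, -2.3)

The yellow pentagon was at (4.2, 7.9) in frame 2 and (7.2, 5.6) in frame 3.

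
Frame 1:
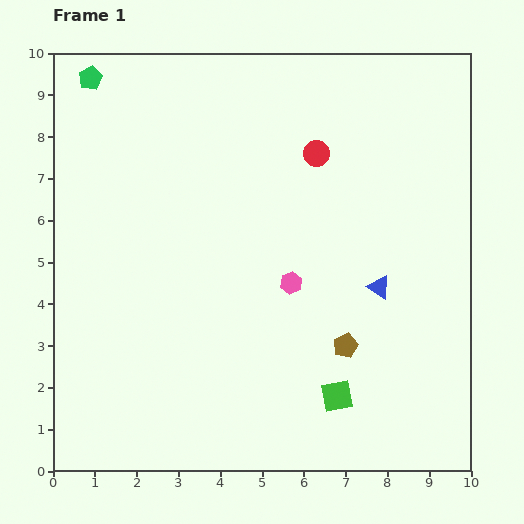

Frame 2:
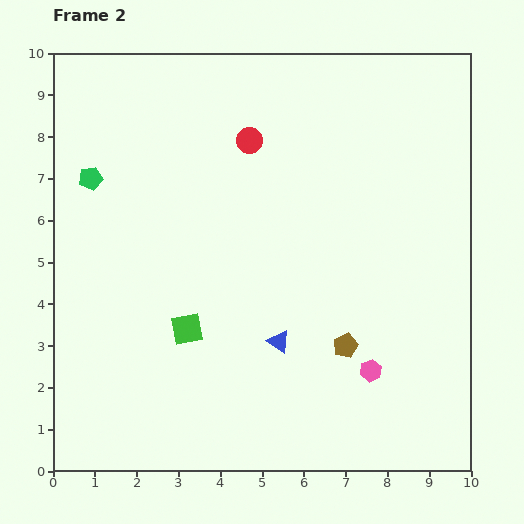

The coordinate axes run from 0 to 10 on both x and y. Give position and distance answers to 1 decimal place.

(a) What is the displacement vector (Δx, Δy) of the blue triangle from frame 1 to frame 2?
(-2.4, -1.3)

The blue triangle was at (7.8, 4.4) in frame 1 and (5.4, 3.1) in frame 2.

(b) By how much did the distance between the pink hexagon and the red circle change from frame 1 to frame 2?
+3.0

Distance in frame 1: 3.2. Distance in frame 2: 6.2.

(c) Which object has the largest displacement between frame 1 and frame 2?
the green square

(moved 3.9; next 2.8)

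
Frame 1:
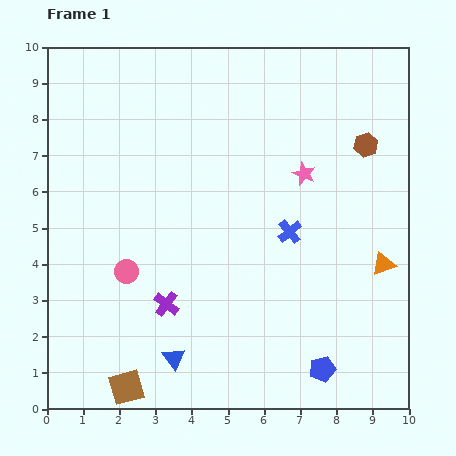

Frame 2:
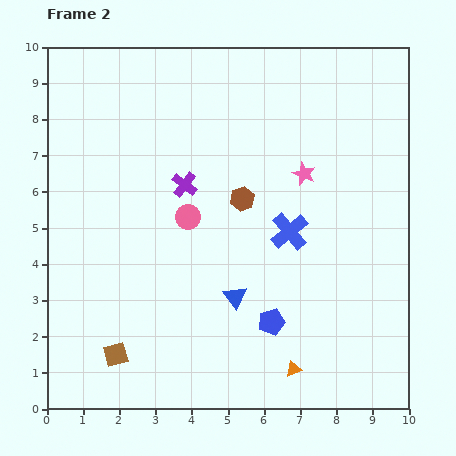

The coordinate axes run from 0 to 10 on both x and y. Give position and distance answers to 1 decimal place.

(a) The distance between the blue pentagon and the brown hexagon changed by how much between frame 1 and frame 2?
-2.8

Distance in frame 1: 6.3. Distance in frame 2: 3.5.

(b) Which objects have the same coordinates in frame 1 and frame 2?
the blue cross, the pink star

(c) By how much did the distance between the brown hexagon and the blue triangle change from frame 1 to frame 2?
-5.2

Distance in frame 1: 7.9. Distance in frame 2: 2.7.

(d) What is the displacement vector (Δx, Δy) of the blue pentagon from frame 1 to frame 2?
(-1.4, 1.3)

The blue pentagon was at (7.6, 1.1) in frame 1 and (6.2, 2.4) in frame 2.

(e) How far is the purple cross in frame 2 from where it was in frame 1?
3.3

The purple cross moved from (3.3, 2.9) to (3.8, 6.2), a distance of √(0.5² + 3.3²) ≈ 3.3.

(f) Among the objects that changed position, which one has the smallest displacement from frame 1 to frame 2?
the brown square

(moved 0.9)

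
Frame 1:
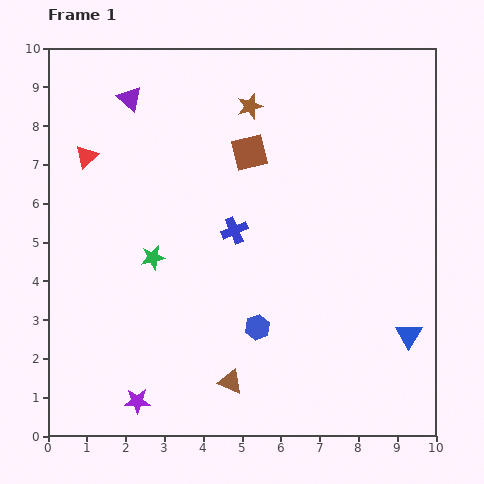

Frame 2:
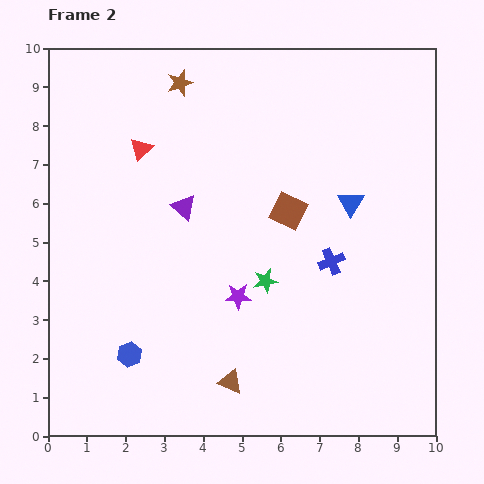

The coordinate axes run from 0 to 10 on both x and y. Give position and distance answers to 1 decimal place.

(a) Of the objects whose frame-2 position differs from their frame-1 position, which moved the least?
the red triangle

(moved 1.4)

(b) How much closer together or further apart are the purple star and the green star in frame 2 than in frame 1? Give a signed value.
-2.9

Distance in frame 1: 3.7. Distance in frame 2: 0.8.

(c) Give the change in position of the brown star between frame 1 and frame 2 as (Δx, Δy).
(-1.8, 0.6)

The brown star was at (5.2, 8.5) in frame 1 and (3.4, 9.1) in frame 2.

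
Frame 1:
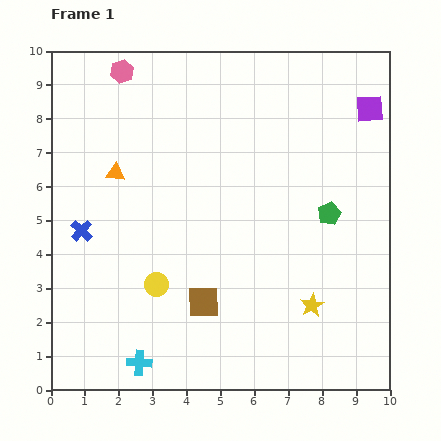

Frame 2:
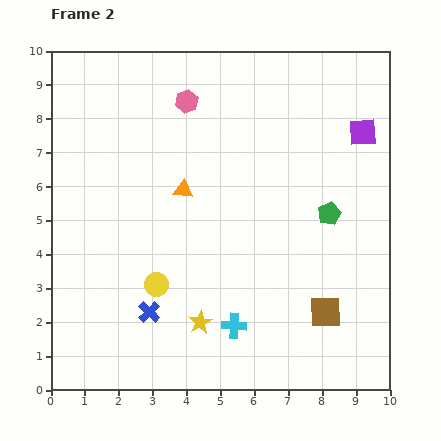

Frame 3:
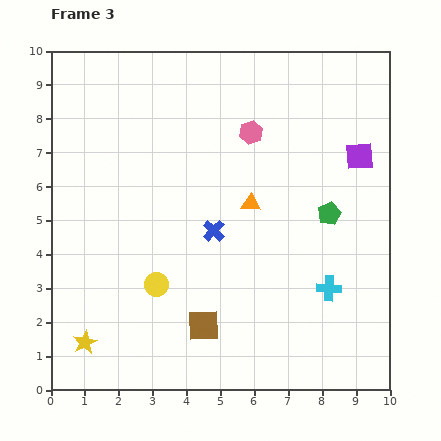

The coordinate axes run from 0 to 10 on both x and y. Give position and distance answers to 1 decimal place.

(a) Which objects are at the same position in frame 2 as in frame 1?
the green pentagon, the yellow circle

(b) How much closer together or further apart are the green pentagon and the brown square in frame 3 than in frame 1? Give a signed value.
+0.5

Distance in frame 1: 4.5. Distance in frame 3: 5.0.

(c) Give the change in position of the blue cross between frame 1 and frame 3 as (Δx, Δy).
(3.9, 0.0)

The blue cross was at (0.9, 4.7) in frame 1 and (4.8, 4.7) in frame 3.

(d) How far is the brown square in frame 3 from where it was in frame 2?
3.6

The brown square moved from (8.1, 2.3) to (4.5, 1.9), a distance of √(3.6² + 0.4²) ≈ 3.6.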